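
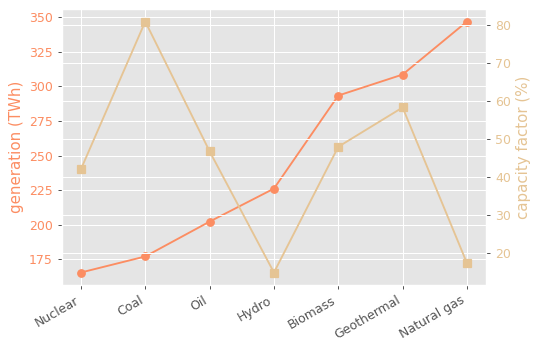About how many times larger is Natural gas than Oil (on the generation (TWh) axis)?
≈ 1.7×

Natural gas ≈ 340, Oil ≈ 200; 340/200 ≈ 1.7.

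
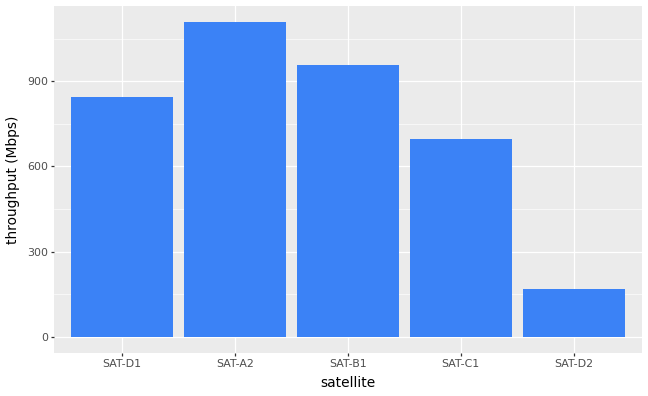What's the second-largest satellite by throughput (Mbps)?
Top 3: SAT-A2 ≈ 1100, SAT-B1 ≈ 1000, SAT-D1 ≈ 800.

SAT-B1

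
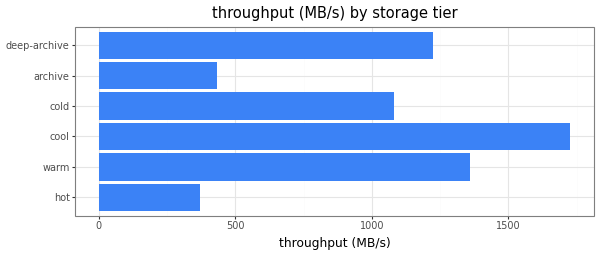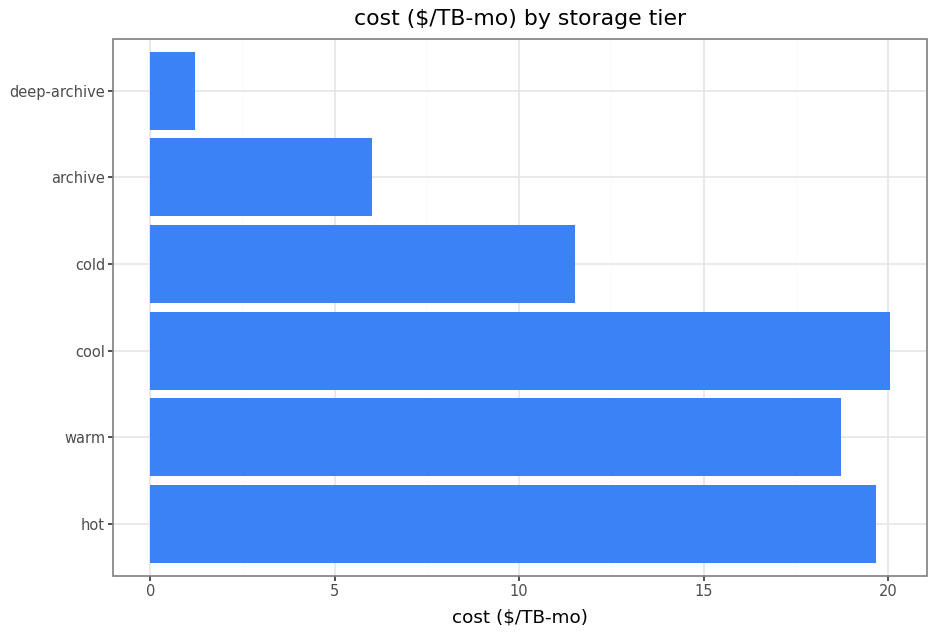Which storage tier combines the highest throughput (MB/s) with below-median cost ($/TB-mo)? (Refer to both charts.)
Chart 2 median cost ($/TB-mo) ≈ 16; below-median storage tiers: cold, archive, deep-archive. Among those, deep-archive has the highest throughput (MB/s) (≈ 1200).

deep-archive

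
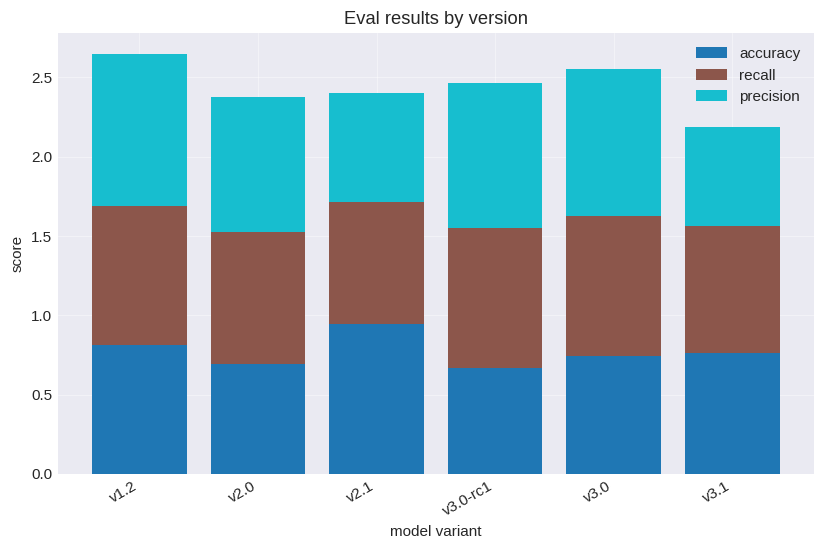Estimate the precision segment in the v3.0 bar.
≈ 1.0

precision top ≈ 2.5, bottom ≈ 1.5; segment ≈ 1.0.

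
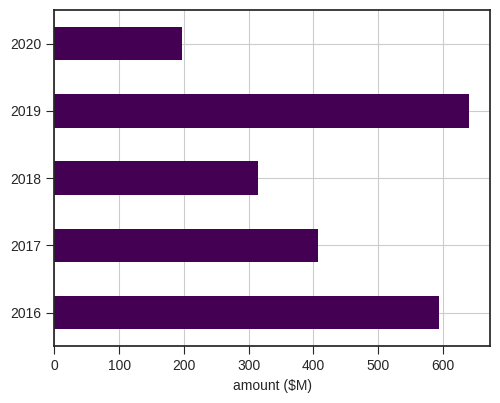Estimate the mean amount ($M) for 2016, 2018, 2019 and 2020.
(600 + 300 + 600 + 200) / 4 ≈ 425.

≈ 425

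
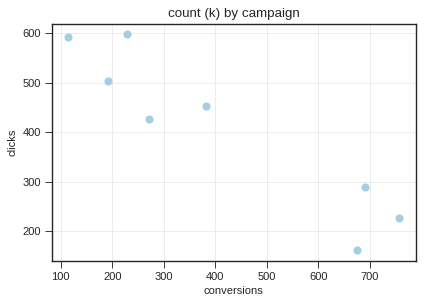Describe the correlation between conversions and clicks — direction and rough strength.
Points are negatively correlated; strong (|r| ≈ 0.9).

negative, strong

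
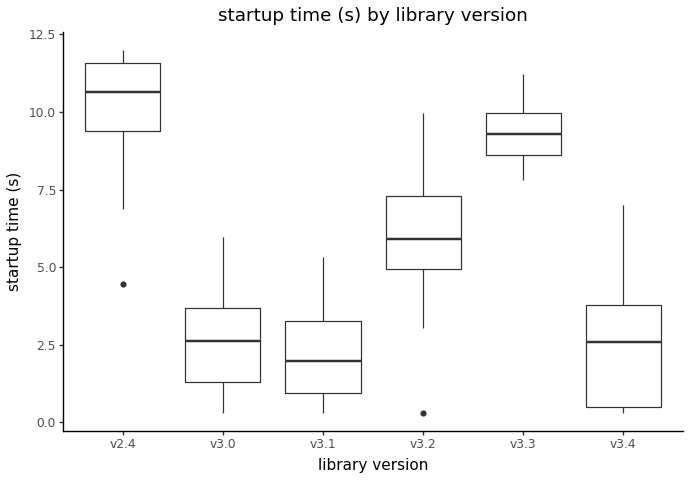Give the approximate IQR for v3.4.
Q3 ≈ 4, Q1 ≈ 1; IQR ≈ 3.

≈ 3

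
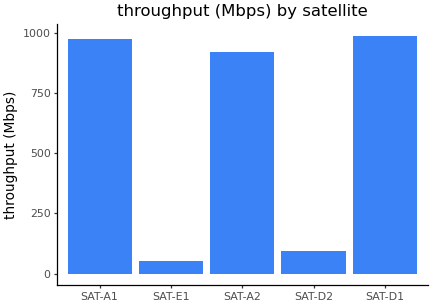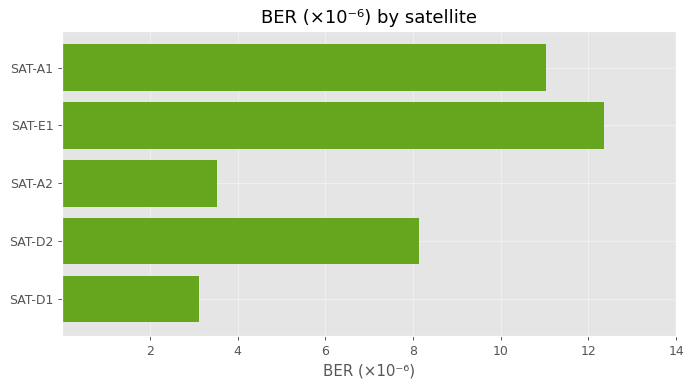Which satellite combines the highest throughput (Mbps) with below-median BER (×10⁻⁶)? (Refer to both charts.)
Chart 2 median BER (×10⁻⁶) ≈ 8; below-median satellites: SAT-A2, SAT-D1. Among those, SAT-D1 has the highest throughput (Mbps) (≈ 1000).

SAT-D1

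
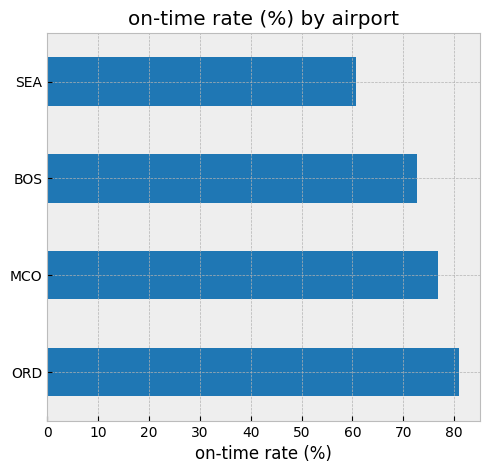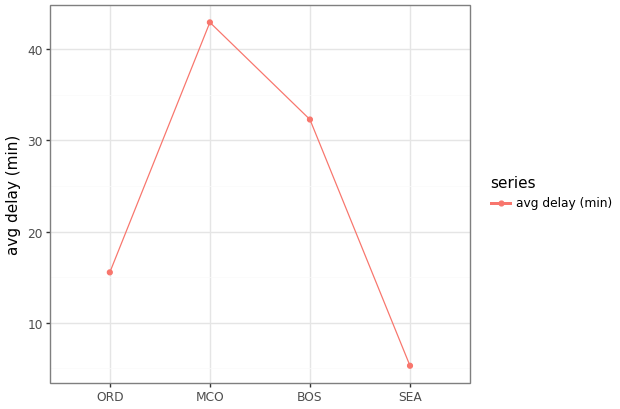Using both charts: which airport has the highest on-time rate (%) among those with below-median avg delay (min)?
ORD

Chart 2 median avg delay (min) ≈ 25; below-median airports: ORD, SEA. Among those, ORD has the highest on-time rate (%) (≈ 80).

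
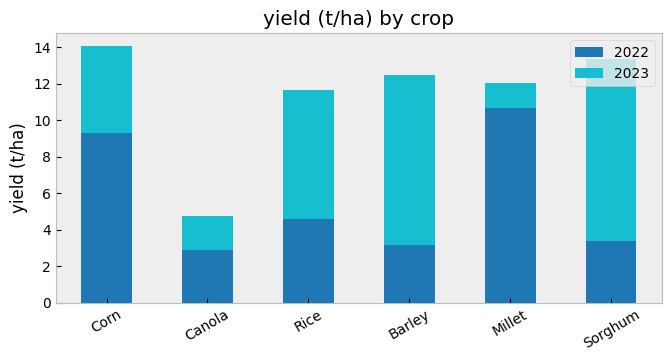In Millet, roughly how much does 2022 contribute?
≈ 10

2022 top ≈ 10, bottom ≈ 0; segment ≈ 10.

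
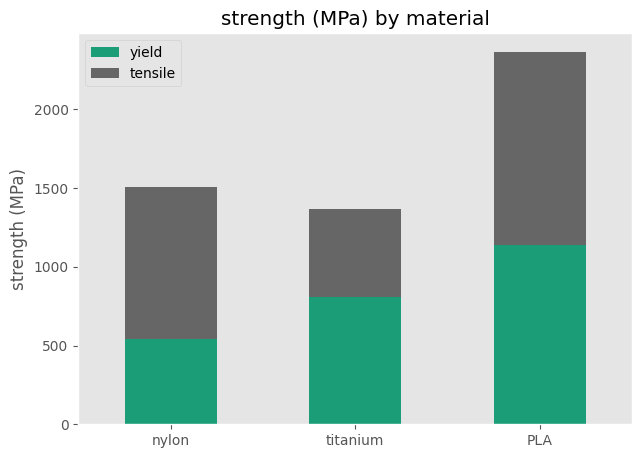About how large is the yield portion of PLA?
yield top ≈ 1200, bottom ≈ 0; segment ≈ 1200.

≈ 1200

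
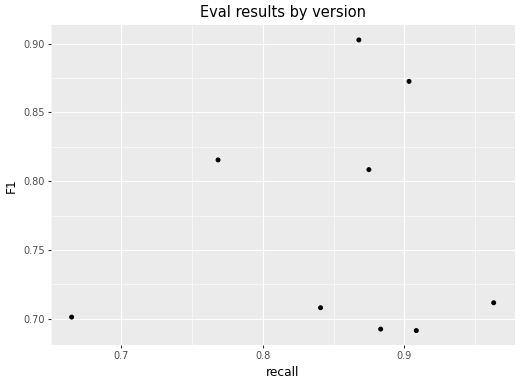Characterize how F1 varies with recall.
Points are roughly uncorrelated; weak (|r| ≈ 0.1).

no clear correlation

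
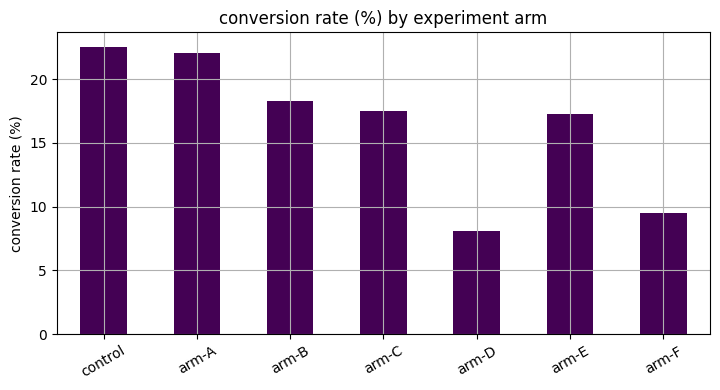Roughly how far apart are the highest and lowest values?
Max control ≈ 22, min arm-D ≈ 8; range ≈ 14.

≈ 14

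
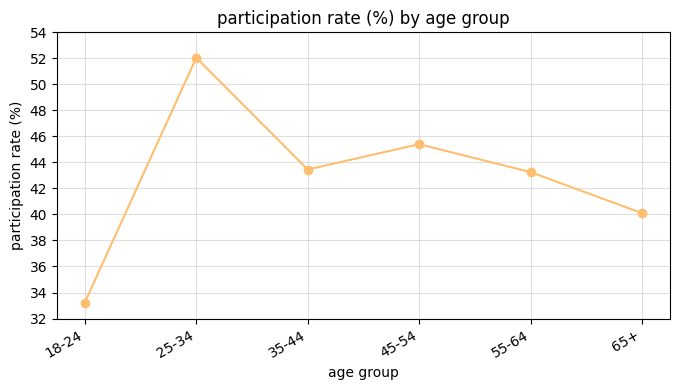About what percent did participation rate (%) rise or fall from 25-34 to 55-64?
≈ -15.4%

25-34 ≈ 52, 55-64 ≈ 44; (44 − 52) / 52 ≈ -15.4%.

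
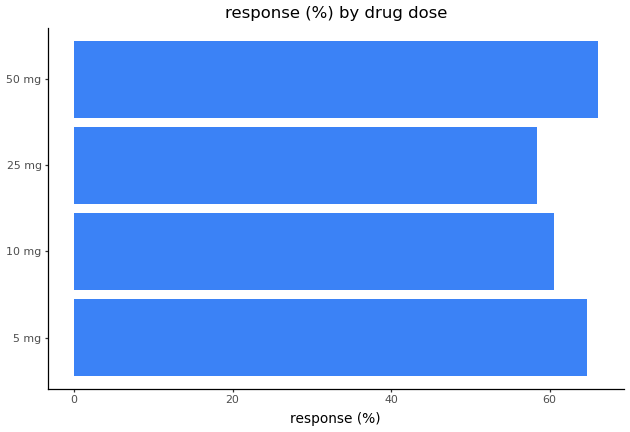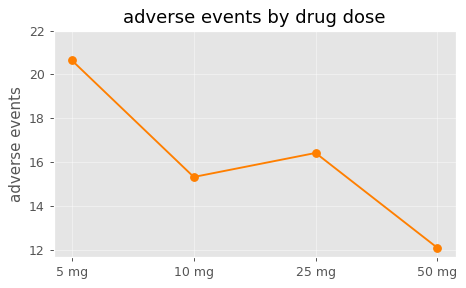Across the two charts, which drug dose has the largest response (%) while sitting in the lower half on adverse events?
50 mg

Chart 2 median adverse events ≈ 16; below-median drug doses: 10 mg, 50 mg. Among those, 50 mg has the highest response (%) (≈ 70).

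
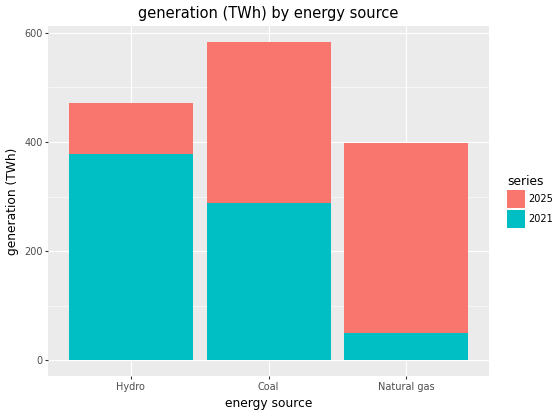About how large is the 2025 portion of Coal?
≈ 300

2025 top ≈ 600, bottom ≈ 300; segment ≈ 300.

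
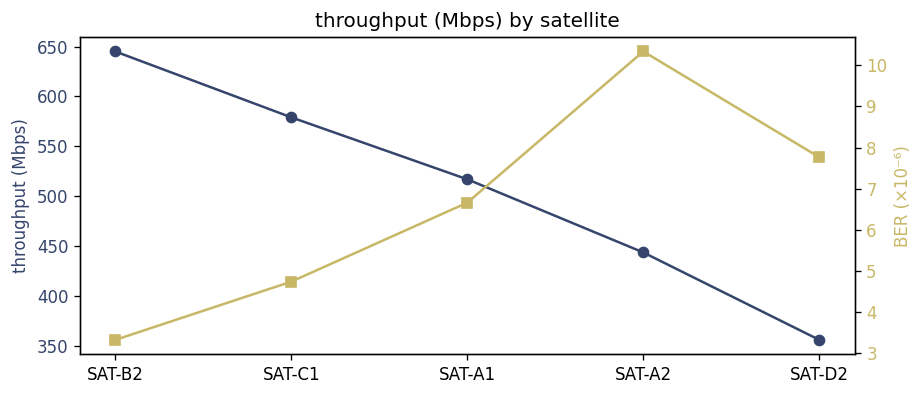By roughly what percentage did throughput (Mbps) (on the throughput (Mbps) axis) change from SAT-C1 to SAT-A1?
SAT-C1 ≈ 575, SAT-A1 ≈ 525; (525 − 575) / 575 ≈ -8.7%.

≈ -8.7%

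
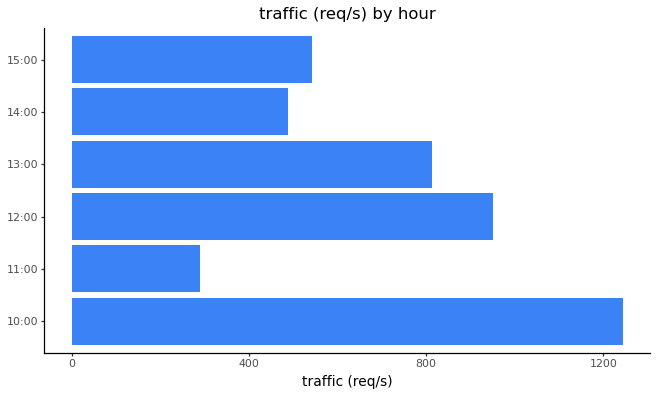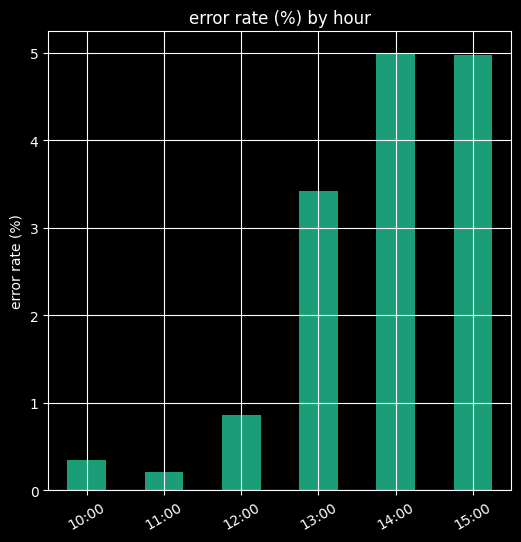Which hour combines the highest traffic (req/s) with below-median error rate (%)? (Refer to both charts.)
Chart 2 median error rate (%) ≈ 2; below-median hours: 10:00, 11:00, 12:00. Among those, 10:00 has the highest traffic (req/s) (≈ 1200).

10:00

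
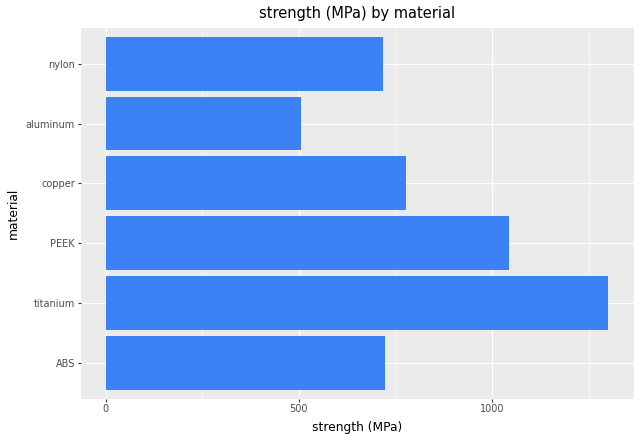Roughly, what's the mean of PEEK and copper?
(1000 + 800) / 2 ≈ 900.

≈ 900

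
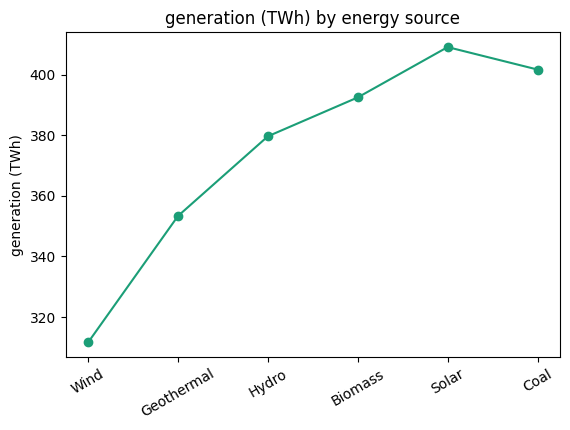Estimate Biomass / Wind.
≈ 1.26×

Biomass ≈ 390, Wind ≈ 310; 390/310 ≈ 1.26.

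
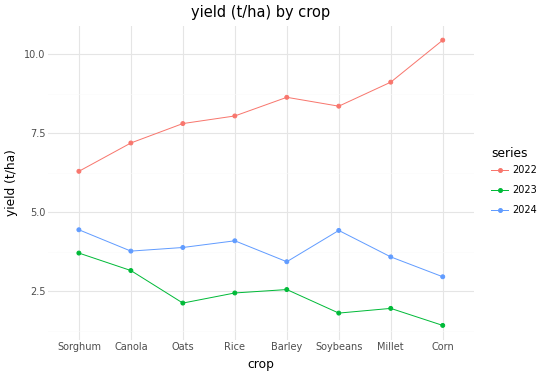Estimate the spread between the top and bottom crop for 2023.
≈ 3

Max Sorghum ≈ 4, min Corn ≈ 1; range ≈ 3.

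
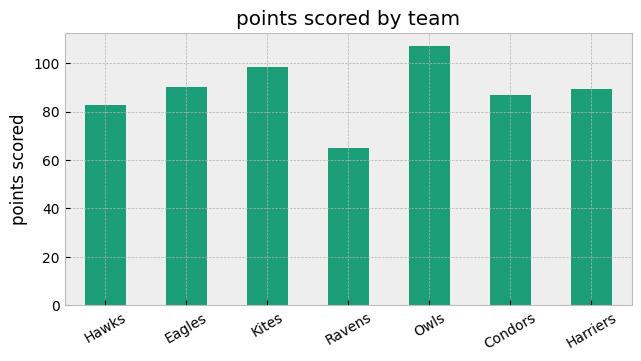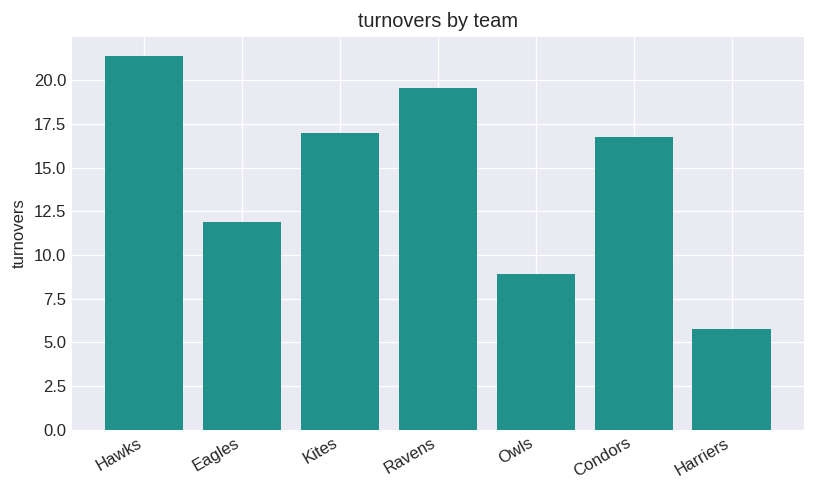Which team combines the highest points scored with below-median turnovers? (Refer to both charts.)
Owls

Chart 2 median turnovers ≈ 16; below-median teams: Eagles, Owls, Harriers. Among those, Owls has the highest points scored (≈ 110).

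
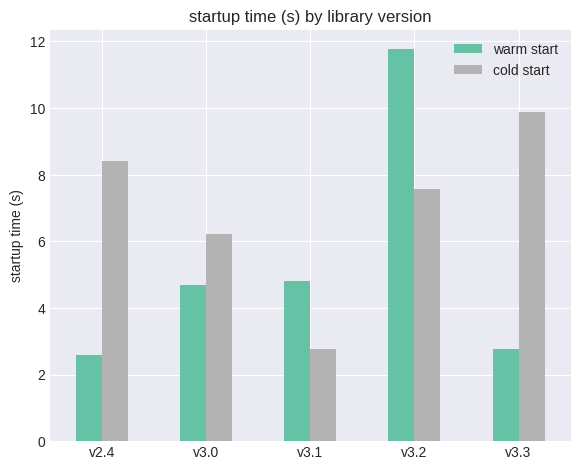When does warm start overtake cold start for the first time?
v3.0: warm start ≈ 5 vs cold start ≈ 6 (not yet); v3.1: warm start ≈ 5 vs cold start ≈ 3 (first crossover).

v3.1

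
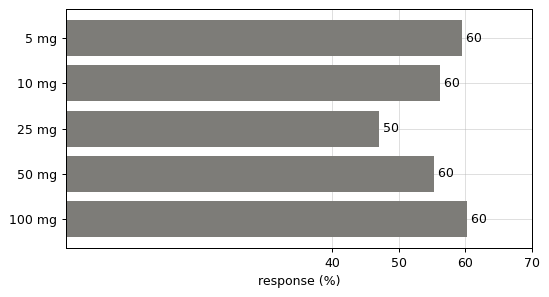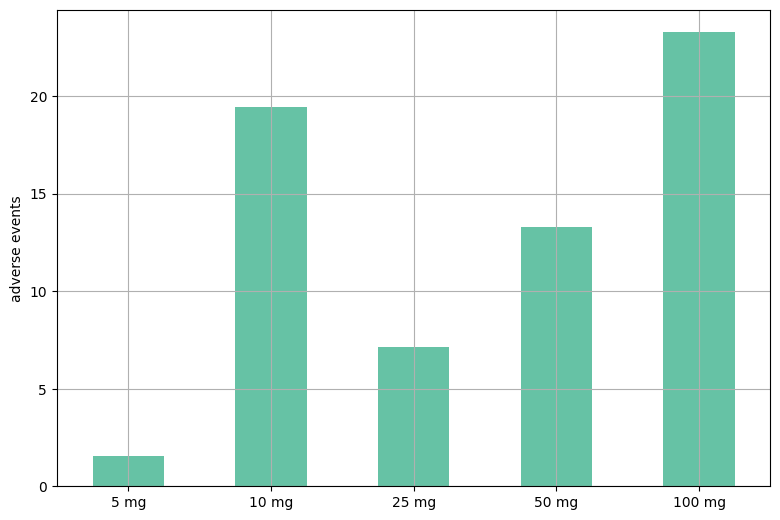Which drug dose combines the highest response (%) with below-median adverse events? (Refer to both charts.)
5 mg

Chart 2 median adverse events ≈ 15; below-median drug doses: 5 mg, 25 mg. Among those, 5 mg has the highest response (%) (≈ 60).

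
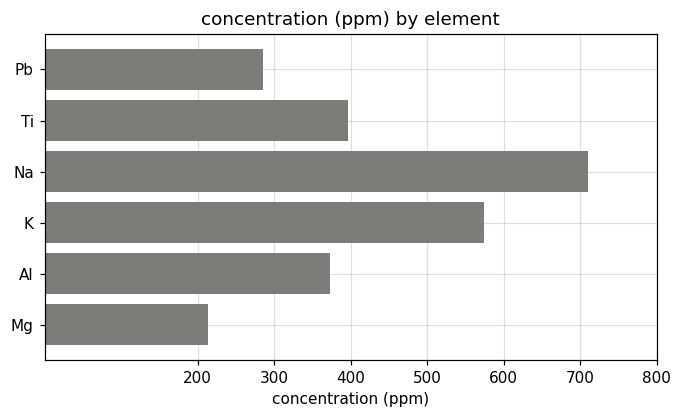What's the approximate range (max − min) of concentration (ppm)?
≈ 500

Max Na ≈ 700, min Mg ≈ 200; range ≈ 500.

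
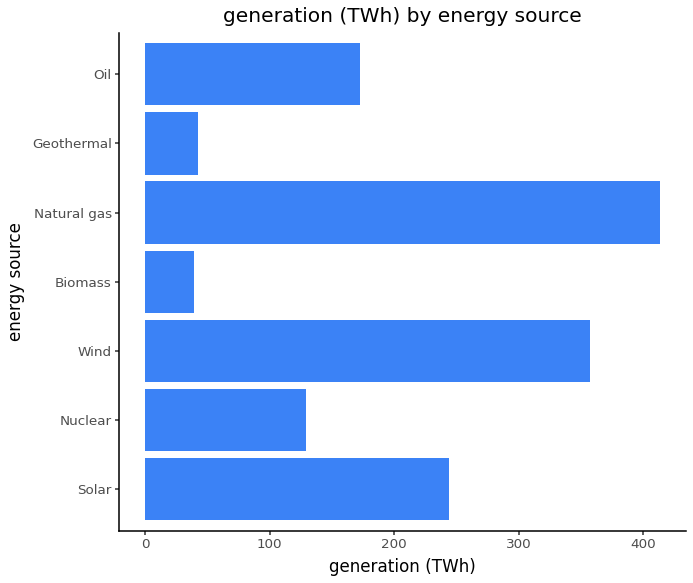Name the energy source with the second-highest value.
Top 3: Natural gas ≈ 400, Wind ≈ 350, Solar ≈ 250.

Wind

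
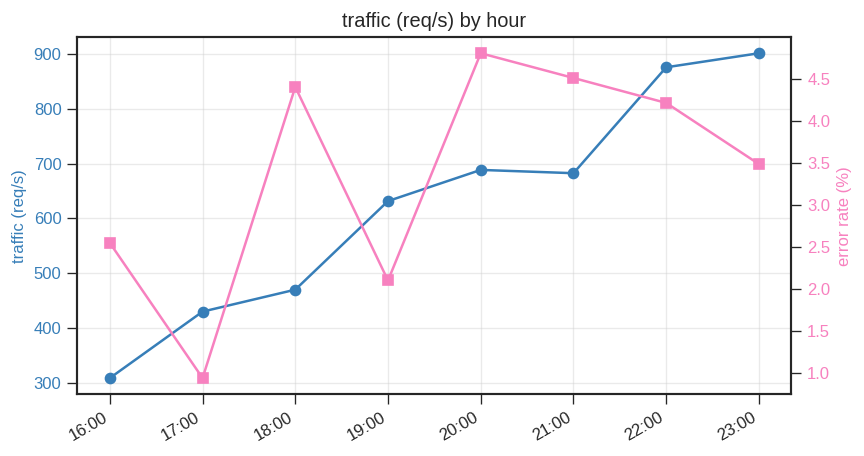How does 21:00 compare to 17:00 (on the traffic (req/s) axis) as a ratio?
21:00 ≈ 700, 17:00 ≈ 450; 700/450 ≈ 1.56.

≈ 1.56×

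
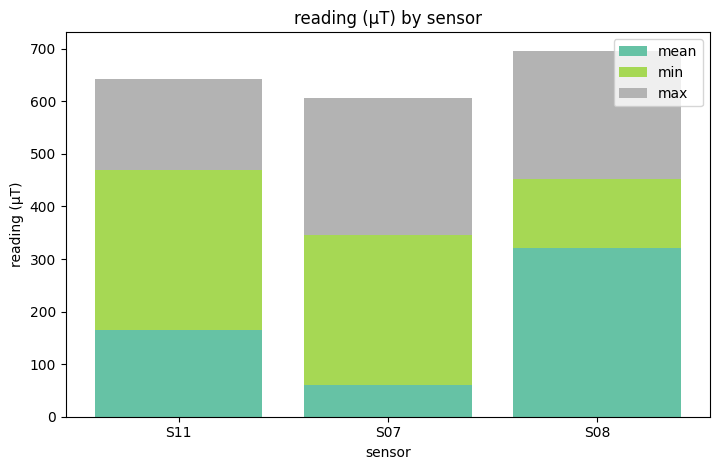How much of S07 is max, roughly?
≈ 300

max top ≈ 600, bottom ≈ 300; segment ≈ 300.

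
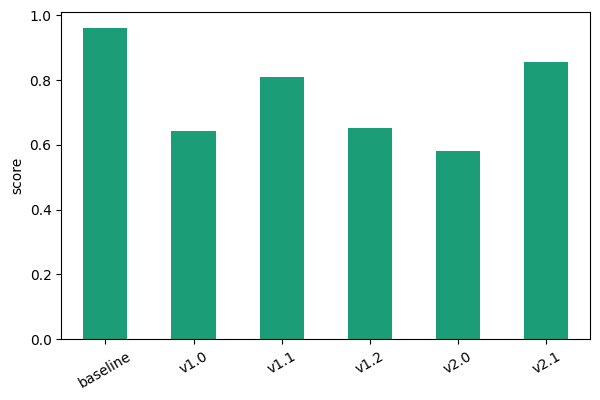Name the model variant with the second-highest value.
Top 3: baseline ≈ 1.0, v2.1 ≈ 0.9, v1.1 ≈ 0.8.

v2.1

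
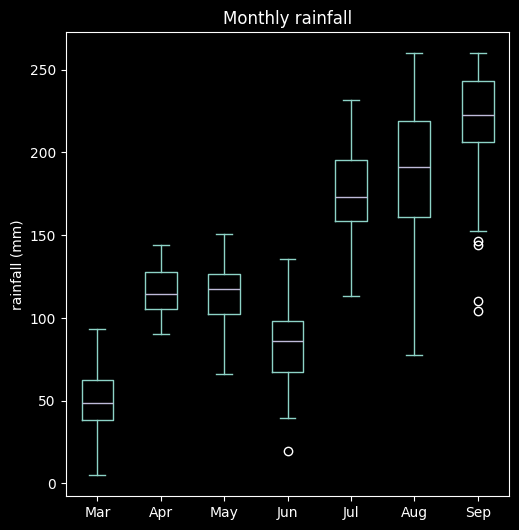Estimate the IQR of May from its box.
≈ 20

Q3 ≈ 120, Q1 ≈ 100; IQR ≈ 20.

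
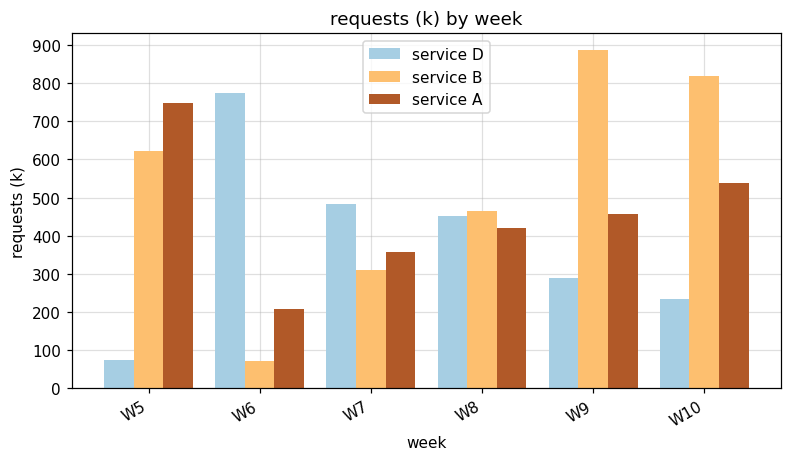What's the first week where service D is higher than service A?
W5: service D ≈ 100 vs service A ≈ 700 (not yet); W6: service D ≈ 800 vs service A ≈ 200 (first crossover).

W6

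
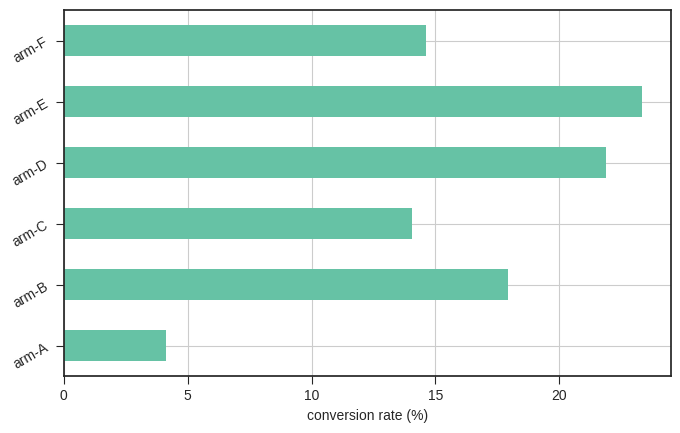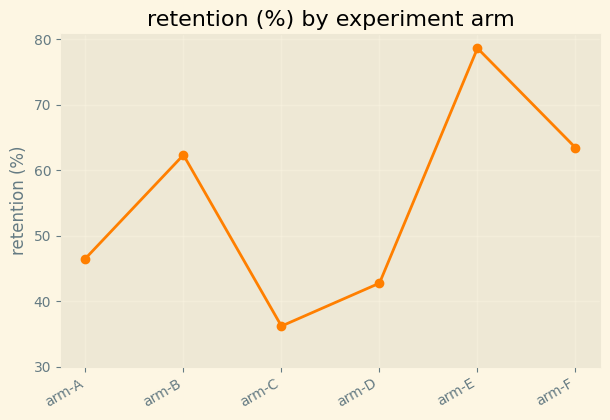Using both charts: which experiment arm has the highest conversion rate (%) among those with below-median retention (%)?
arm-D

Chart 2 median retention (%) ≈ 50; below-median experiment arms: arm-A, arm-C, arm-D. Among those, arm-D has the highest conversion rate (%) (≈ 20).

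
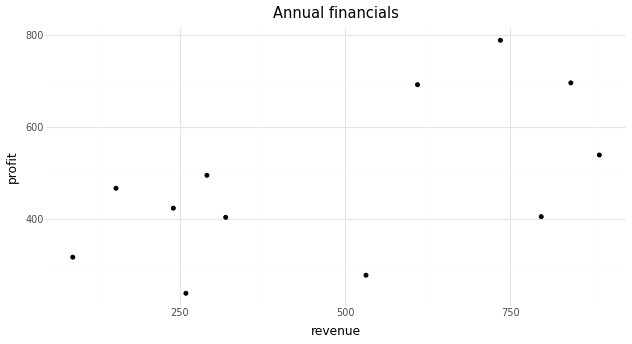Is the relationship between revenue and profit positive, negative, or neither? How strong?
positive, moderate

Points are positively correlated; moderate (|r| ≈ 0.6).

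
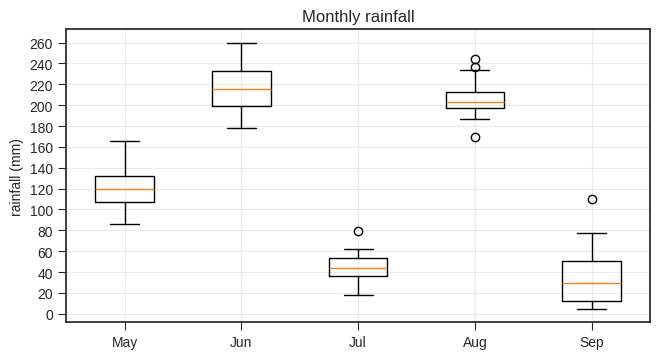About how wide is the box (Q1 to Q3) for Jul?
Q3 ≈ 60, Q1 ≈ 40; IQR ≈ 20.

≈ 20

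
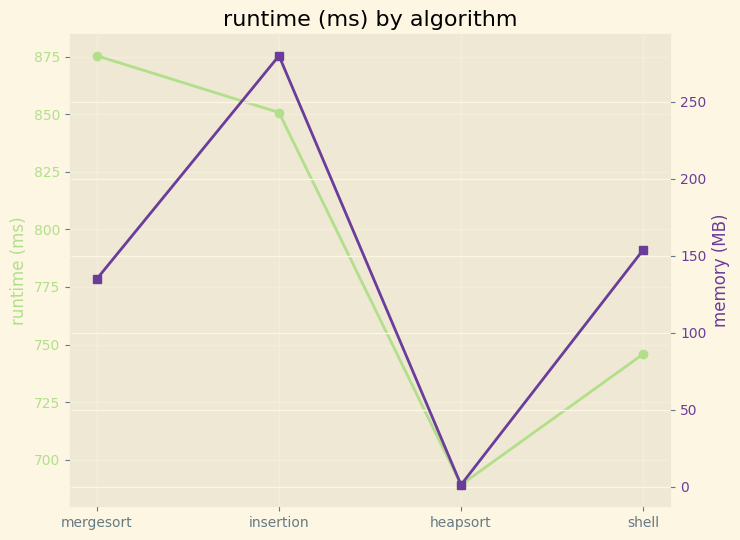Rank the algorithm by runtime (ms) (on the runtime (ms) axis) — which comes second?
insertion

Top 3 (on the runtime (ms) axis): mergesort ≈ 880, insertion ≈ 860, shell ≈ 740.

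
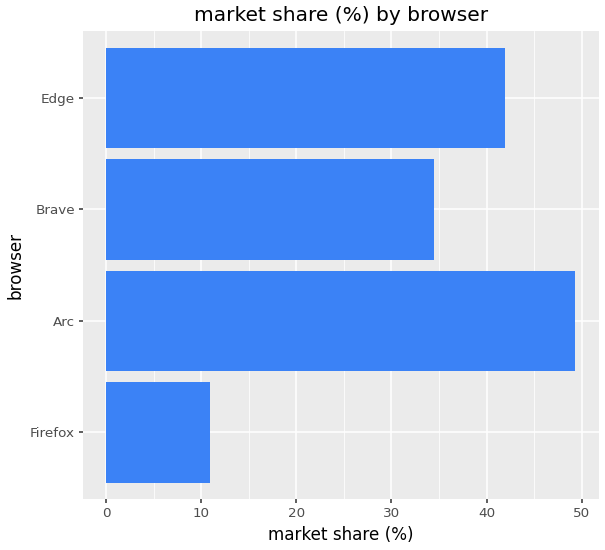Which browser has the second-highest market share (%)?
Top 3: Arc ≈ 50, Edge ≈ 40, Brave ≈ 35.

Edge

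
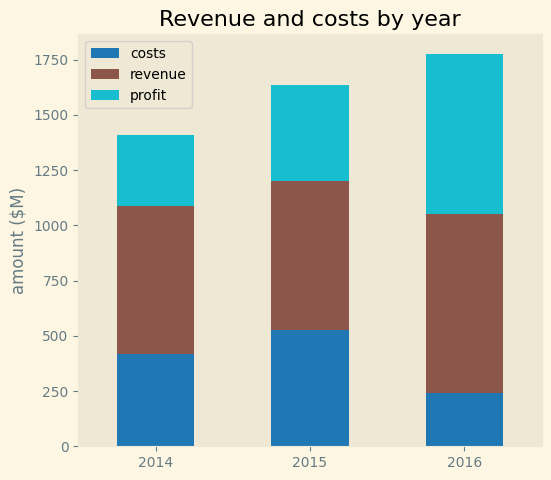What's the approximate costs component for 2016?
costs top ≈ 200, bottom ≈ 0; segment ≈ 200.

≈ 200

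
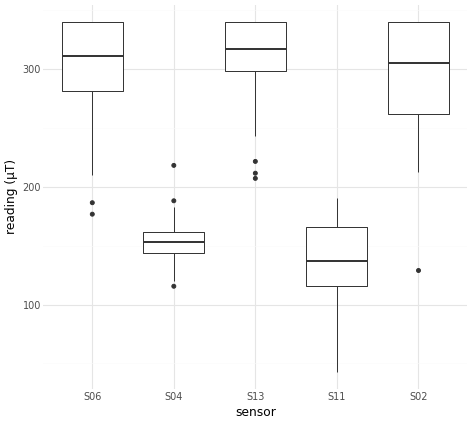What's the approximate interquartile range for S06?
≈ 60

Q3 ≈ 340, Q1 ≈ 280; IQR ≈ 60.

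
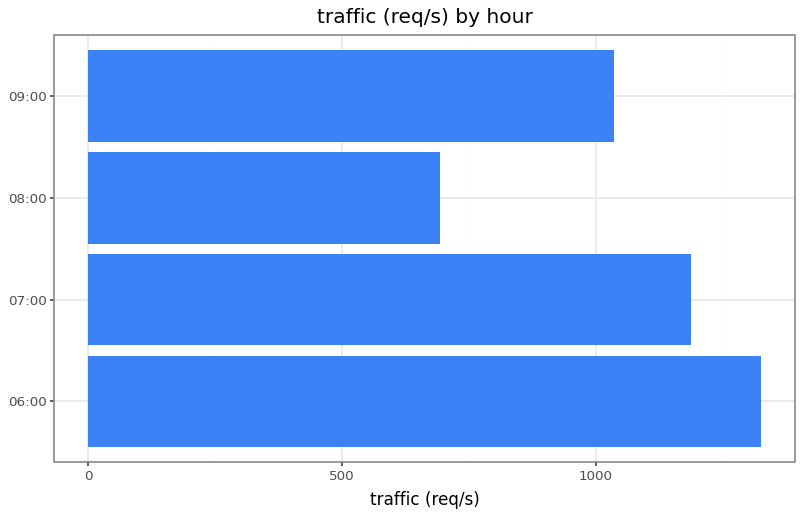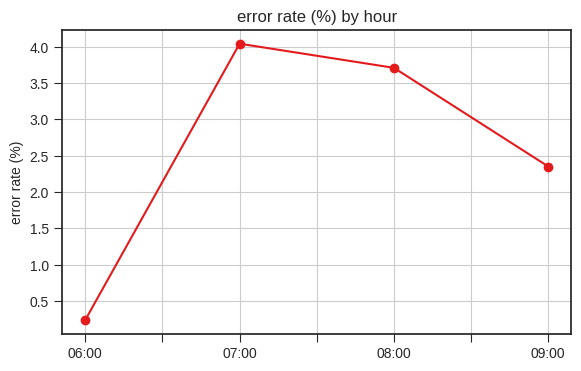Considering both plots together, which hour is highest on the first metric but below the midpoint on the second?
Chart 2 median error rate (%) ≈ 3; below-median hours: 06:00, 09:00. Among those, 06:00 has the highest traffic (req/s) (≈ 1400).

06:00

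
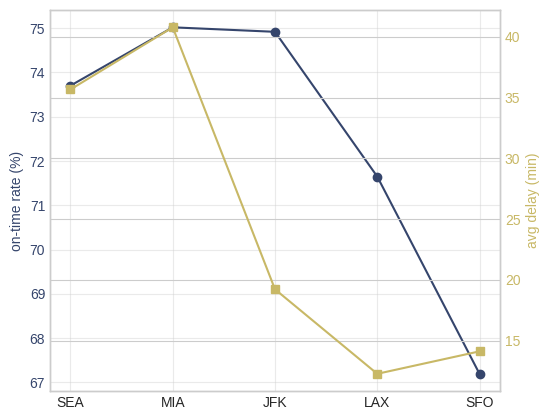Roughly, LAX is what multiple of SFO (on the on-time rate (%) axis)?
≈ 1.07×

LAX ≈ 72, SFO ≈ 67; 72/67 ≈ 1.07.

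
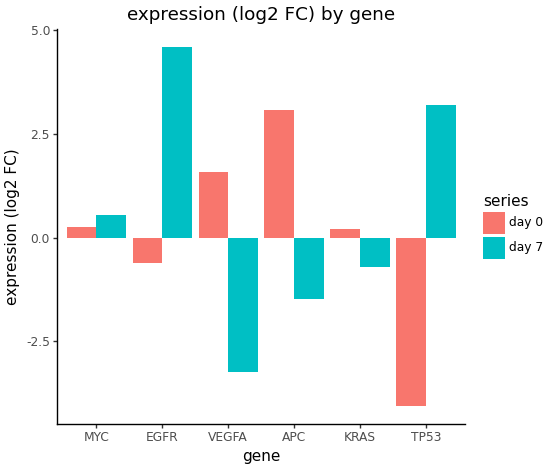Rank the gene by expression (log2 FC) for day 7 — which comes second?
Top 3 for day 7: EGFR ≈ 5, TP53 ≈ 3, MYC ≈ 1.

TP53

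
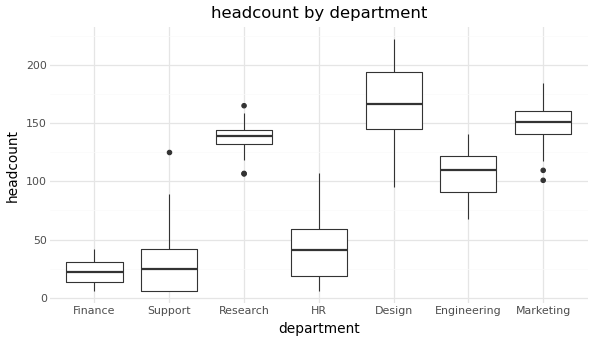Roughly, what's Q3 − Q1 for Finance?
≈ 20

Q3 ≈ 40, Q1 ≈ 20; IQR ≈ 20.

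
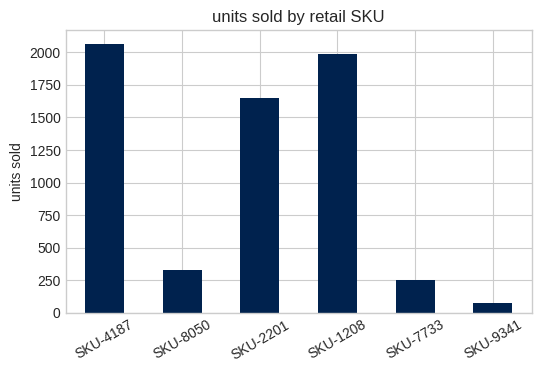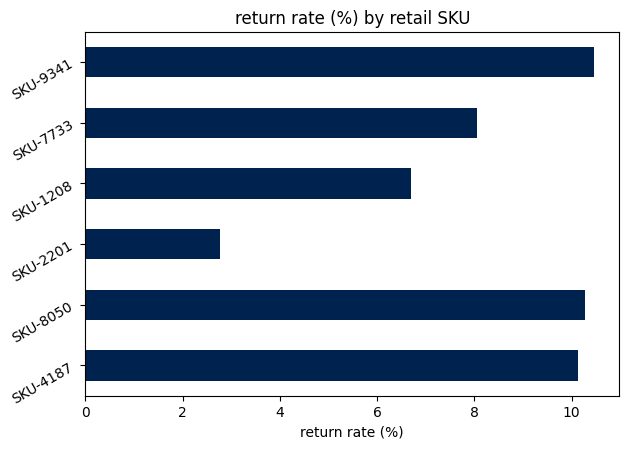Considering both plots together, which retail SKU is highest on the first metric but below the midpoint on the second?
SKU-1208

Chart 2 median return rate (%) ≈ 9; below-median retail SKUs: SKU-2201, SKU-1208, SKU-7733. Among those, SKU-1208 has the highest units sold (≈ 2000).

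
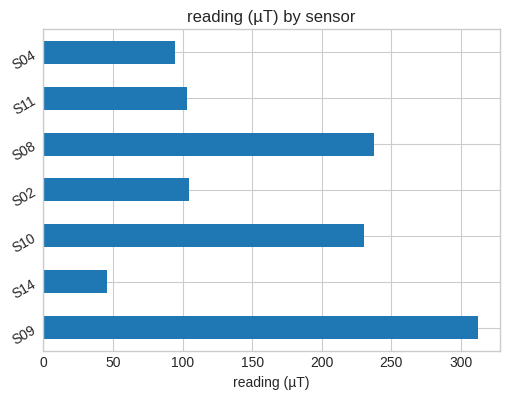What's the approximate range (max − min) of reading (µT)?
≈ 250

Max S09 ≈ 300, min S14 ≈ 50; range ≈ 250.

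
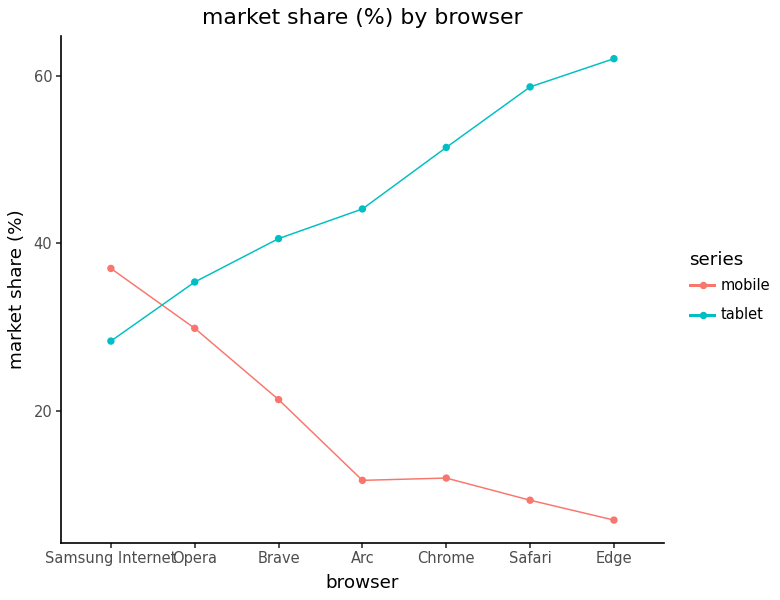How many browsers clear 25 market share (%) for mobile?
Above 25: Samsung Internet, Opera.

2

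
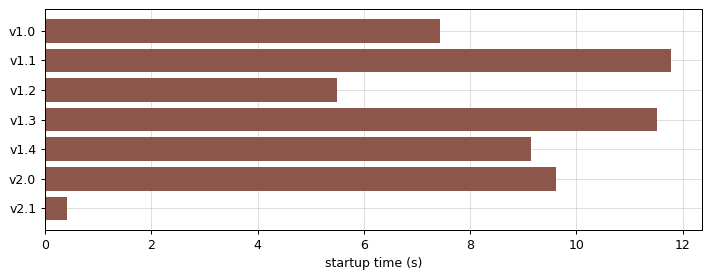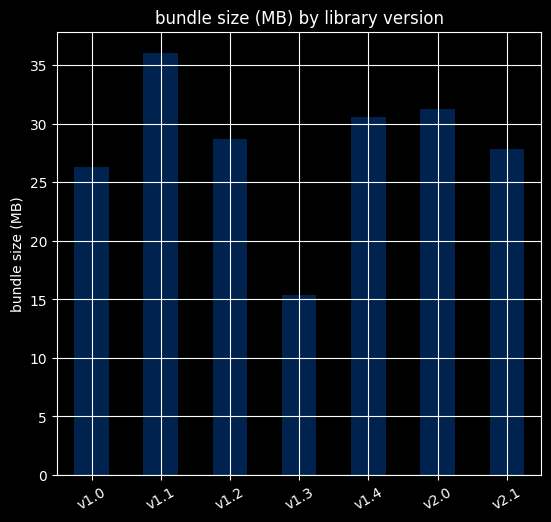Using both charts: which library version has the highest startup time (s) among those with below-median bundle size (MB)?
v1.3

Chart 2 median bundle size (MB) ≈ 30; below-median library versions: v1.0, v1.3, v2.1. Among those, v1.3 has the highest startup time (s) (≈ 12).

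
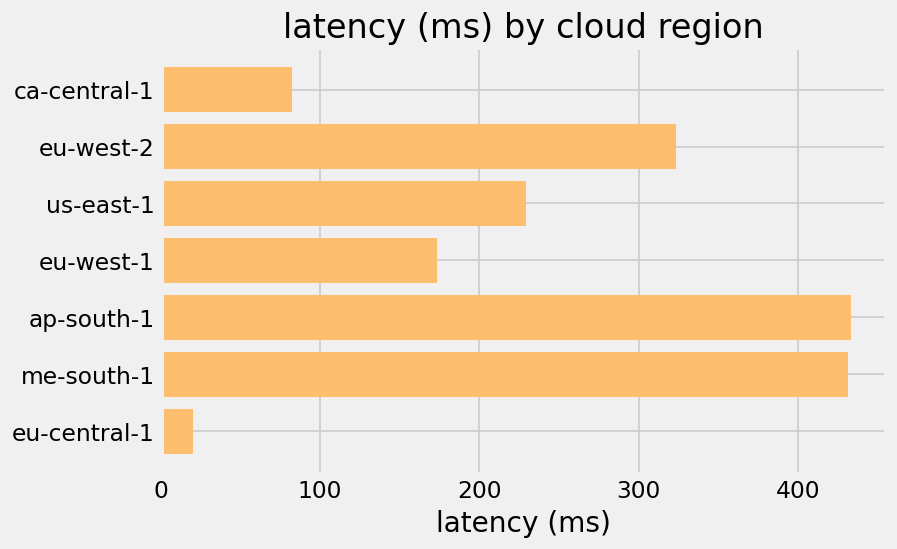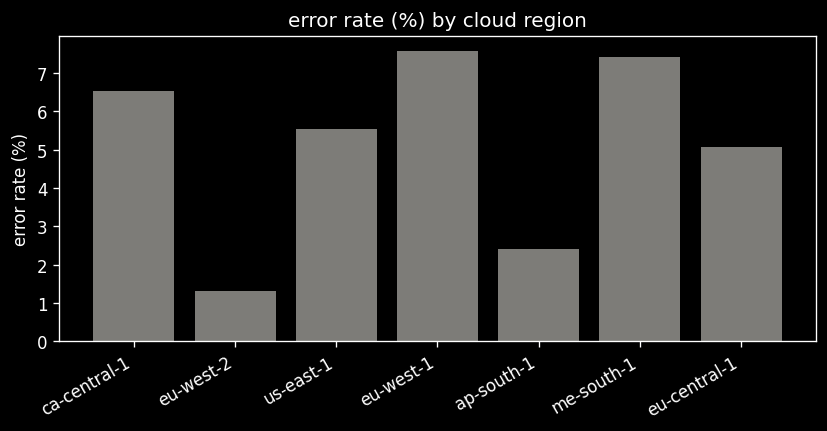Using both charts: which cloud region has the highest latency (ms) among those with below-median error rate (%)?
Chart 2 median error rate (%) ≈ 6; below-median cloud regions: eu-west-2, ap-south-1, eu-central-1. Among those, ap-south-1 has the highest latency (ms) (≈ 450).

ap-south-1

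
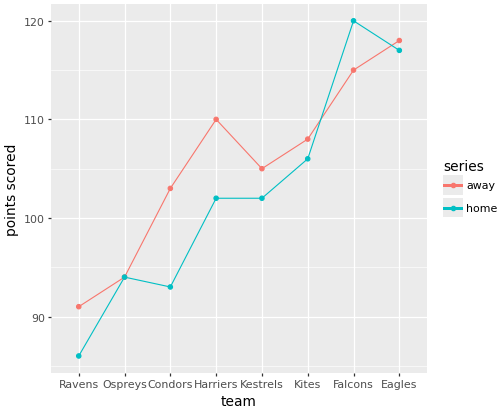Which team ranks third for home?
Kites

Top 4 for home: Falcons ≈ 120, Eagles ≈ 115, Kites ≈ 105, Kestrels ≈ 100.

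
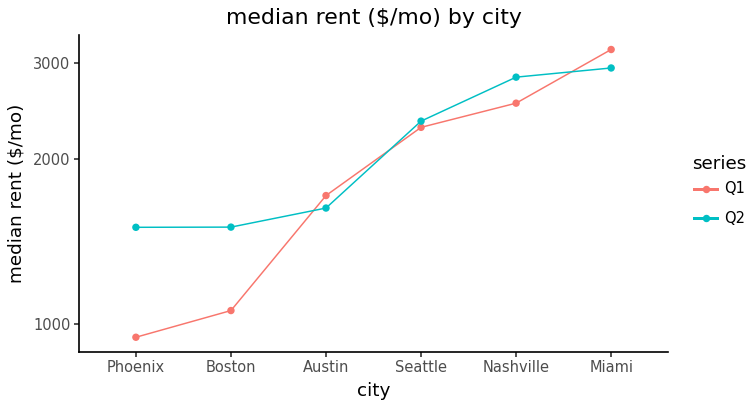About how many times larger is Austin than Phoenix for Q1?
≈ 1.8×

Austin ≈ 1800, Phoenix ≈ 1000; 1800/1000 ≈ 1.8.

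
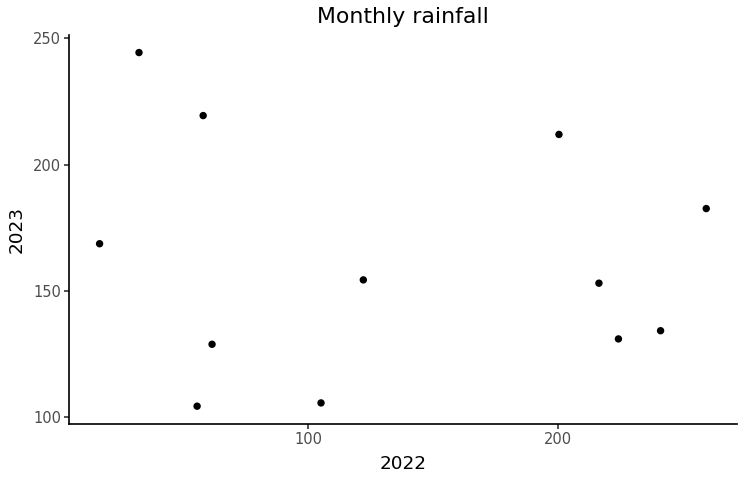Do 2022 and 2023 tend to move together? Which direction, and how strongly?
no clear correlation

Points are roughly uncorrelated; weak (|r| ≈ 0.1).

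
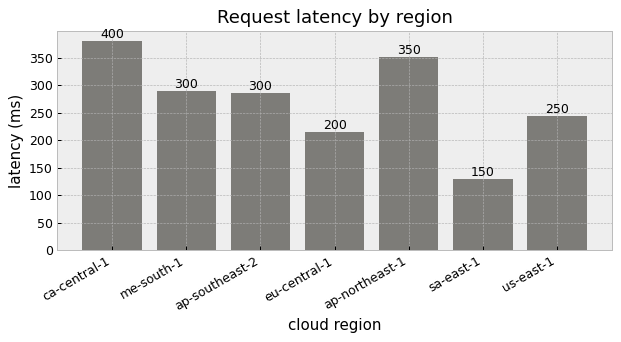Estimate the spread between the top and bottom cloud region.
≈ 250

Max ca-central-1 ≈ 400, min sa-east-1 ≈ 150; range ≈ 250.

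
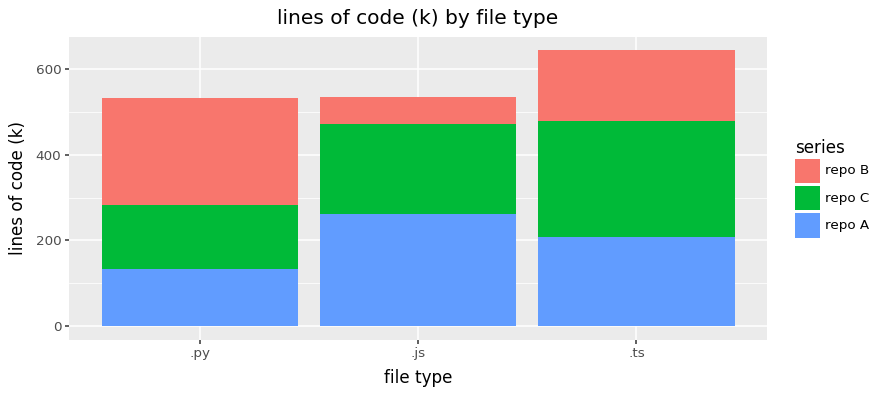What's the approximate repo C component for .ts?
≈ 300

repo C top ≈ 500, bottom ≈ 200; segment ≈ 300.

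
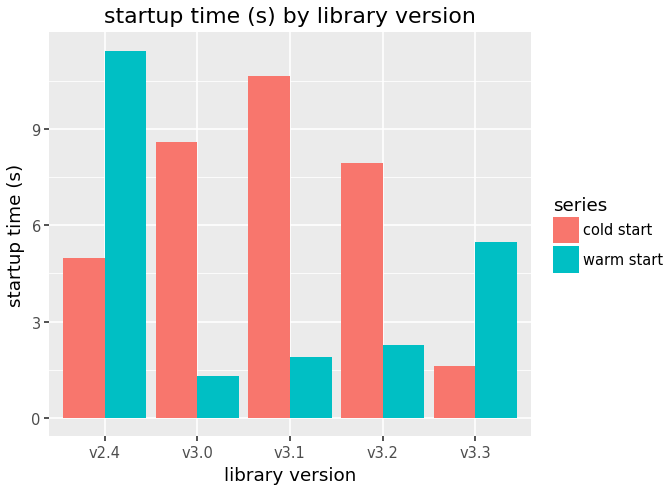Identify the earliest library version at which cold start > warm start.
v3.0

v2.4: cold start ≈ 5 vs warm start ≈ 11 (not yet); v3.0: cold start ≈ 9 vs warm start ≈ 1 (first crossover).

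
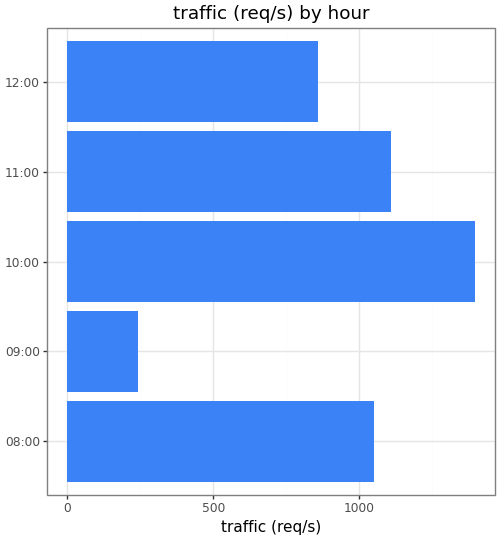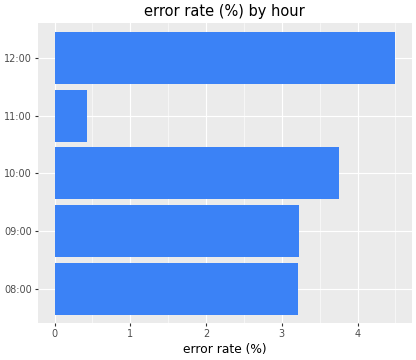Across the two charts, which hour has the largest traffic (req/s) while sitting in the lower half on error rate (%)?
Chart 2 median error rate (%) ≈ 3; below-median hours: 08:00, 11:00. Among those, 11:00 has the highest traffic (req/s) (≈ 1200).

11:00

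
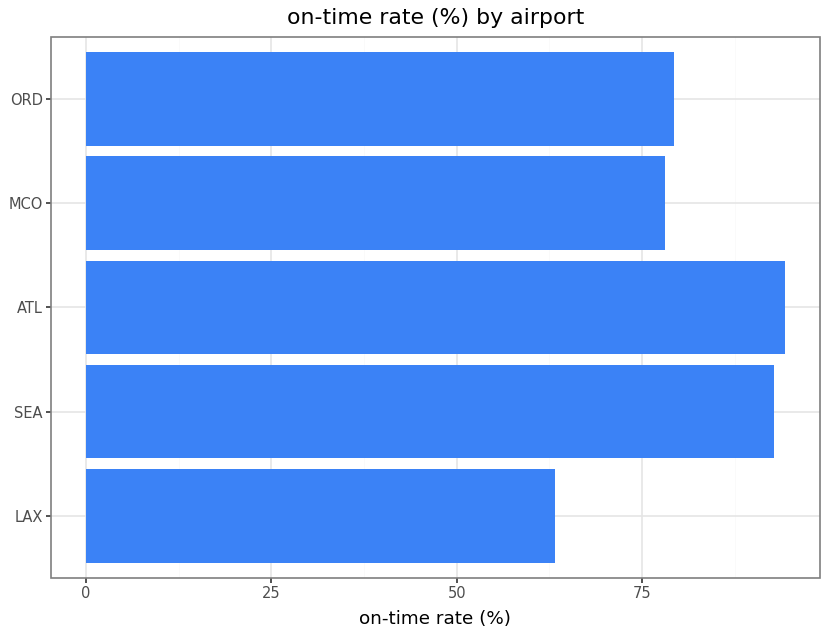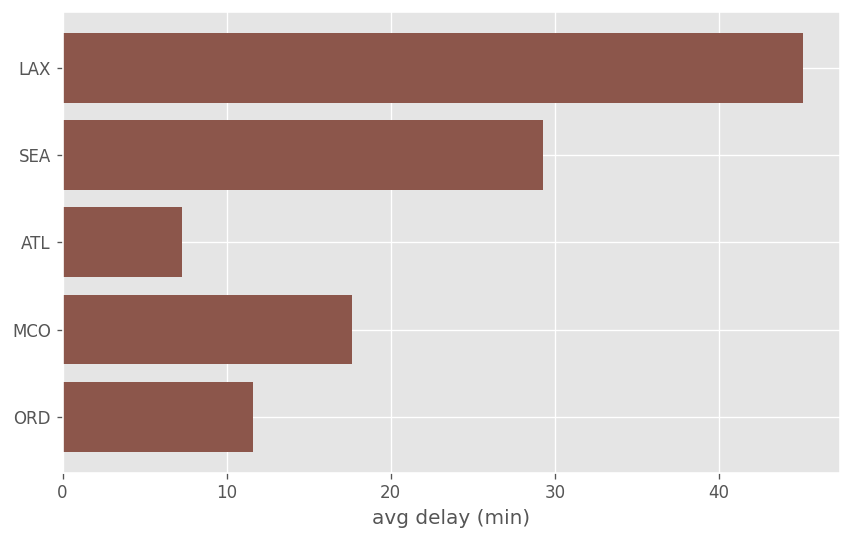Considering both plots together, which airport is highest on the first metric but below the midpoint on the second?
ATL

Chart 2 median avg delay (min) ≈ 20; below-median airports: ATL, ORD. Among those, ATL has the highest on-time rate (%) (≈ 90).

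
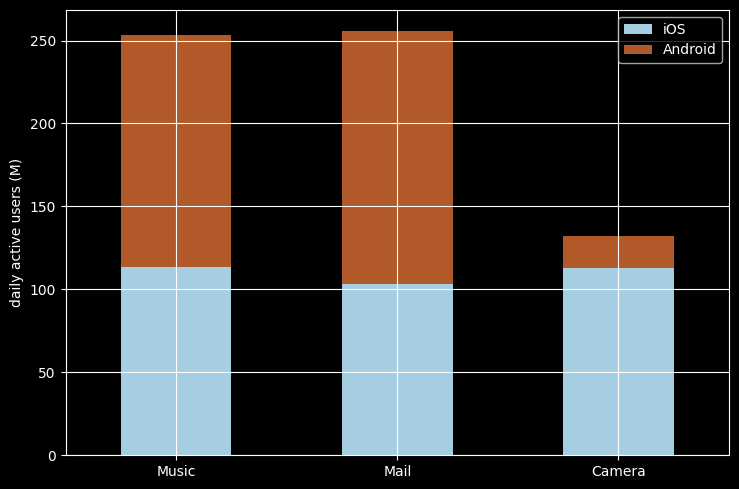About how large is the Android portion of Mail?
≈ 150

Android top ≈ 250, bottom ≈ 100; segment ≈ 150.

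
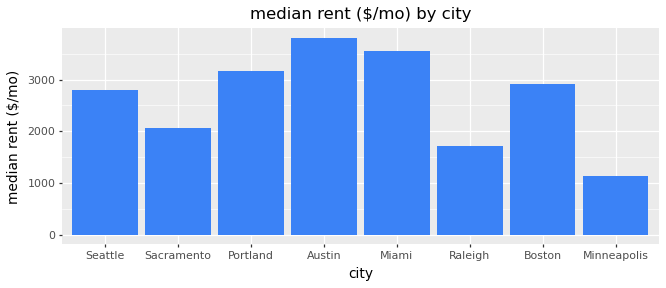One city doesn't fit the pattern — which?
Minneapolis

Minneapolis ≈ 1000; the rest sit between ≈ 1500 and ≈ 4000.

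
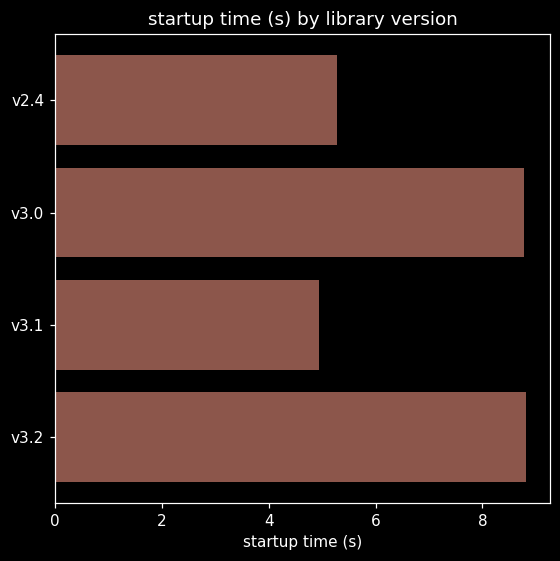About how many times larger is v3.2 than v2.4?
≈ 1.8×

v3.2 ≈ 9, v2.4 ≈ 5; 9/5 ≈ 1.8.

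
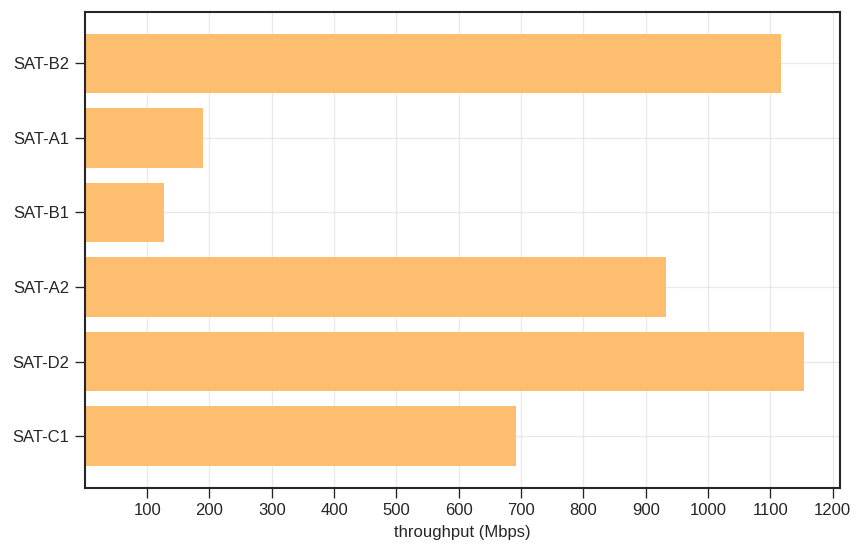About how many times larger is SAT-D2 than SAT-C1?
SAT-D2 ≈ 1200, SAT-C1 ≈ 700; 1200/700 ≈ 1.71.

≈ 1.71×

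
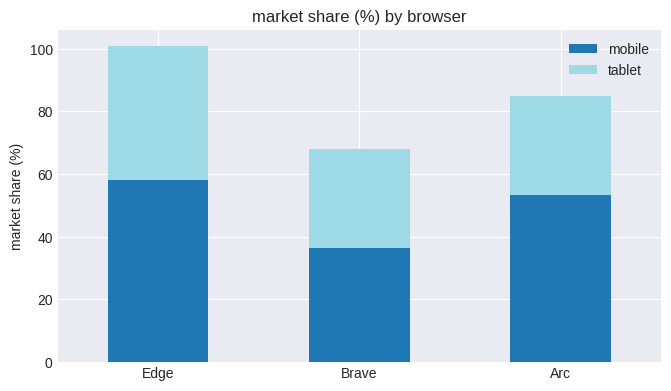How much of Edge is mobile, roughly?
mobile top ≈ 60, bottom ≈ 0; segment ≈ 60.

≈ 60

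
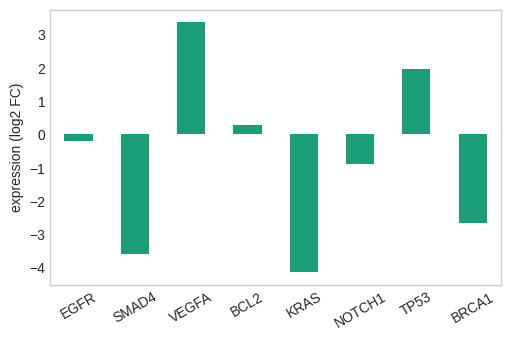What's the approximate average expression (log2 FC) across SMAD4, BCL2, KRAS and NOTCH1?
(-4 + 0 + -4 + -1) / 4 ≈ -2.

≈ -2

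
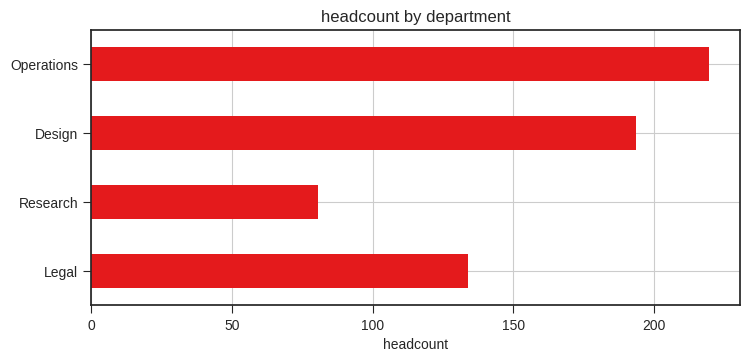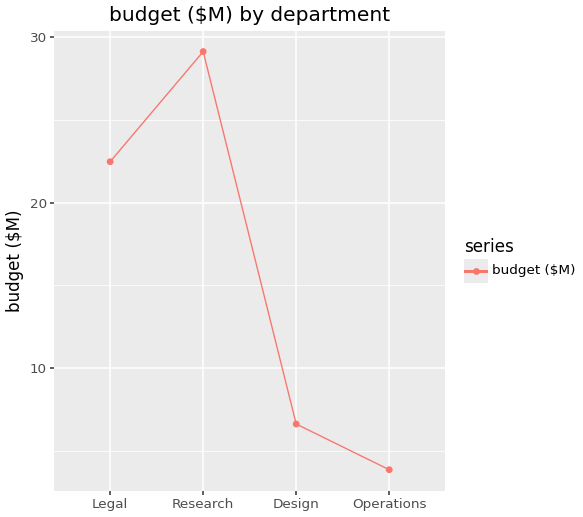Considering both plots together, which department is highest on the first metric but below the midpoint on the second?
Operations

Chart 2 median budget ($M) ≈ 15; below-median departments: Design, Operations. Among those, Operations has the highest headcount (≈ 225).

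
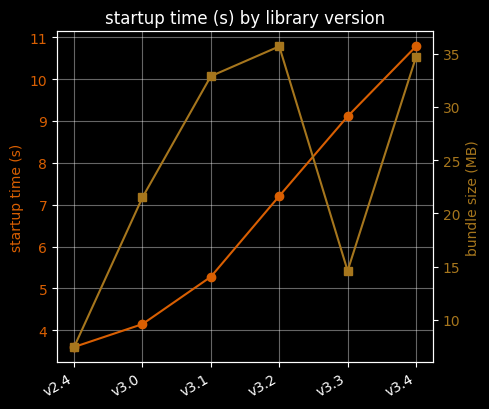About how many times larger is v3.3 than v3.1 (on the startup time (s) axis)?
v3.3 ≈ 9, v3.1 ≈ 5; 9/5 ≈ 1.8.

≈ 1.8×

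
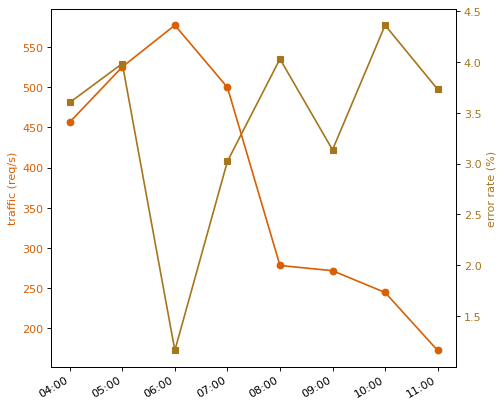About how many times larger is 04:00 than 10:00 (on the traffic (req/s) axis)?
≈ 1.8×

04:00 ≈ 450, 10:00 ≈ 250; 450/250 ≈ 1.8.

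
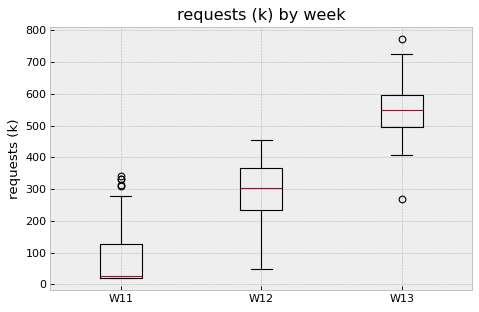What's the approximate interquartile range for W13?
Q3 ≈ 600, Q1 ≈ 500; IQR ≈ 100.

≈ 100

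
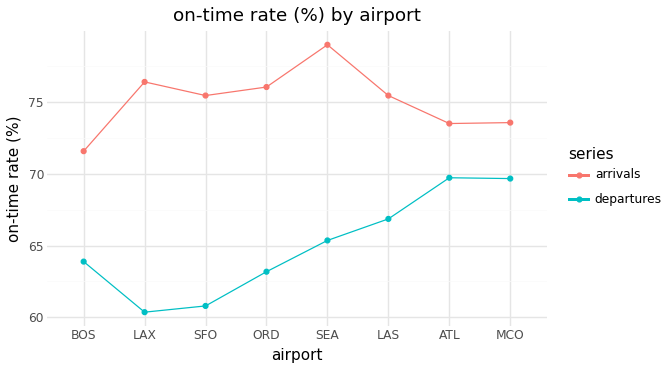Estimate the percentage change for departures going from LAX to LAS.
LAX ≈ 60, LAS ≈ 66; (66 − 60) / 60 ≈ +10%.

≈ +10%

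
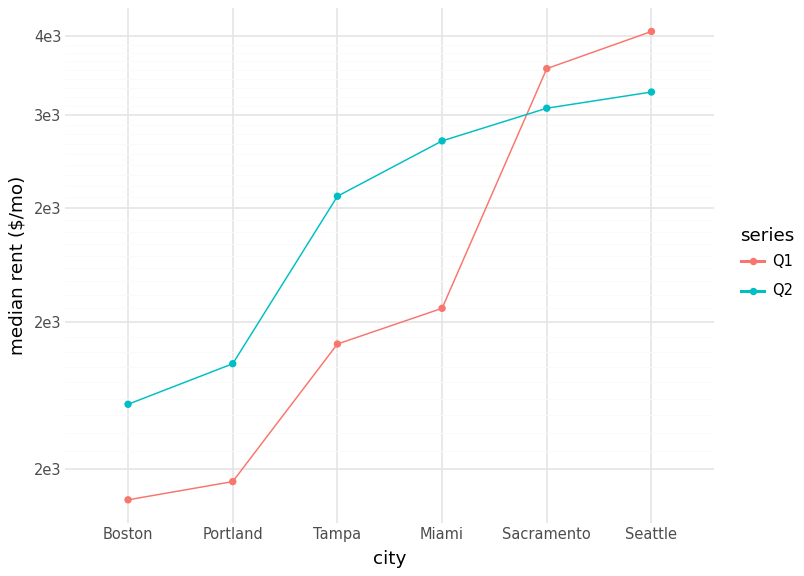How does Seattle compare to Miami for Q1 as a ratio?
Seattle ≈ 3600, Miami ≈ 2000; 3600/2000 ≈ 1.8.

≈ 1.8×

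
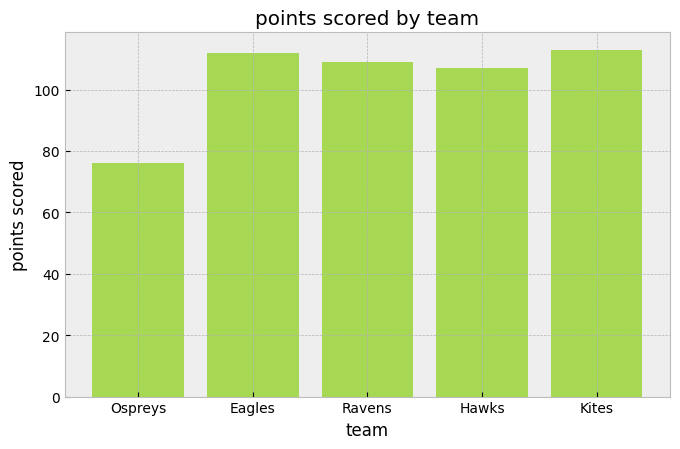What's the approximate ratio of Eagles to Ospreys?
Eagles ≈ 110, Ospreys ≈ 80; 110/80 ≈ 1.38.

≈ 1.38×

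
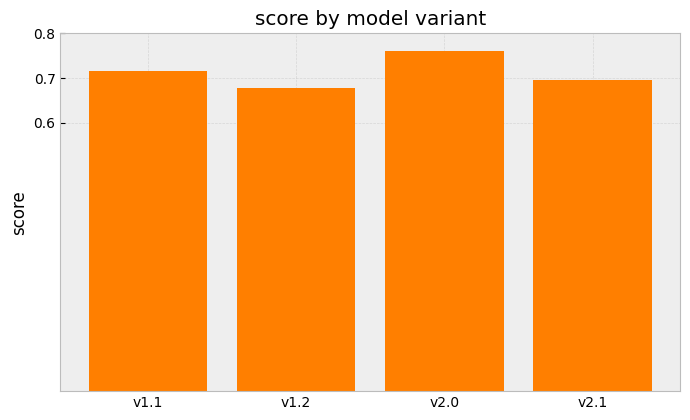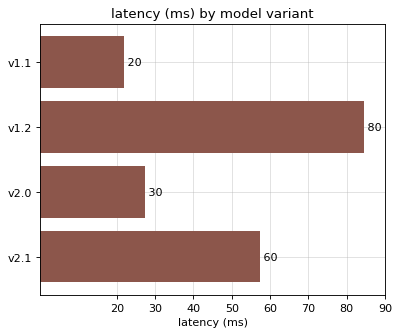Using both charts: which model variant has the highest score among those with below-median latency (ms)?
Chart 2 median latency (ms) ≈ 40; below-median model variants: v1.1, v2.0. Among those, v2.0 has the highest score (≈ 0.8).

v2.0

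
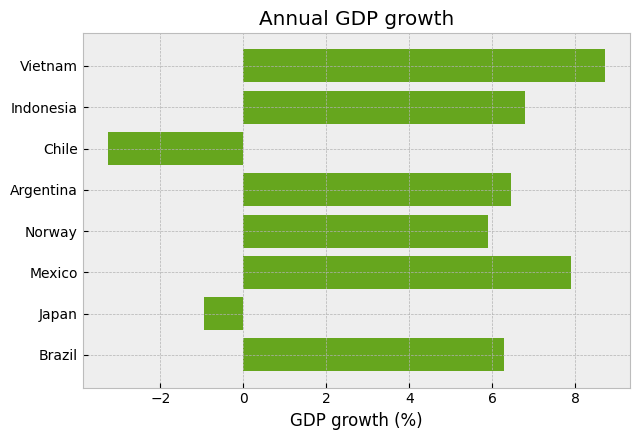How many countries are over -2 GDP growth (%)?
Above -2: Vietnam, Indonesia, Argentina, Norway, Mexico, Japan, Brazil.

7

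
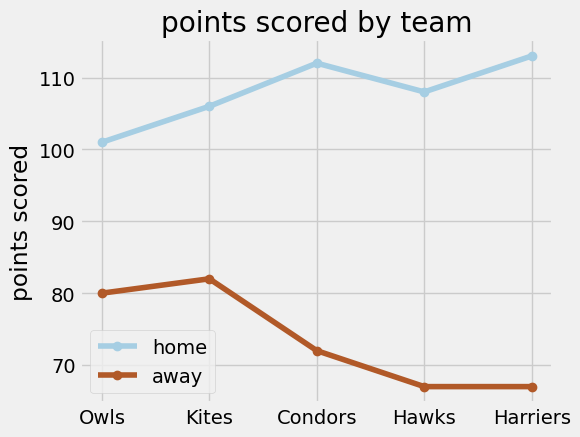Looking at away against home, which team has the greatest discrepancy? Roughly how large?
Harriers, ≈ 50

Harriers: away ≈ 65, home ≈ 115 → gap ≈ 50. Next-largest (Hawks) is only ≈ 45.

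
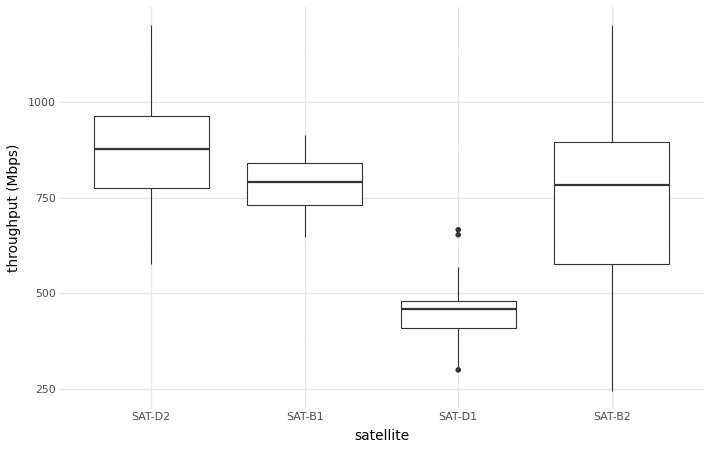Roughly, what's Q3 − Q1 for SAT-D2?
Q3 ≈ 950, Q1 ≈ 750; IQR ≈ 200.

≈ 200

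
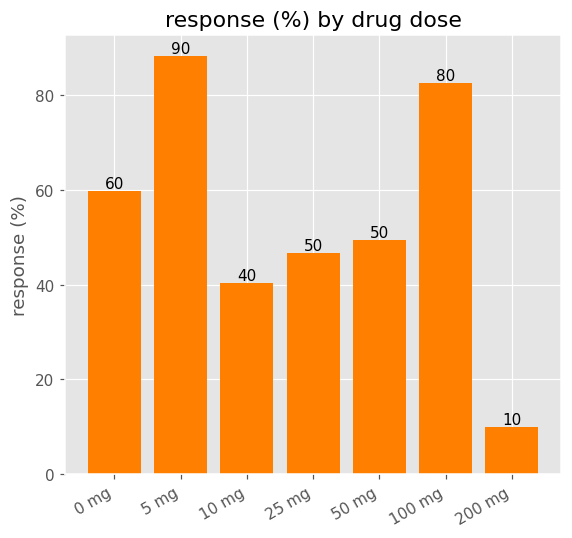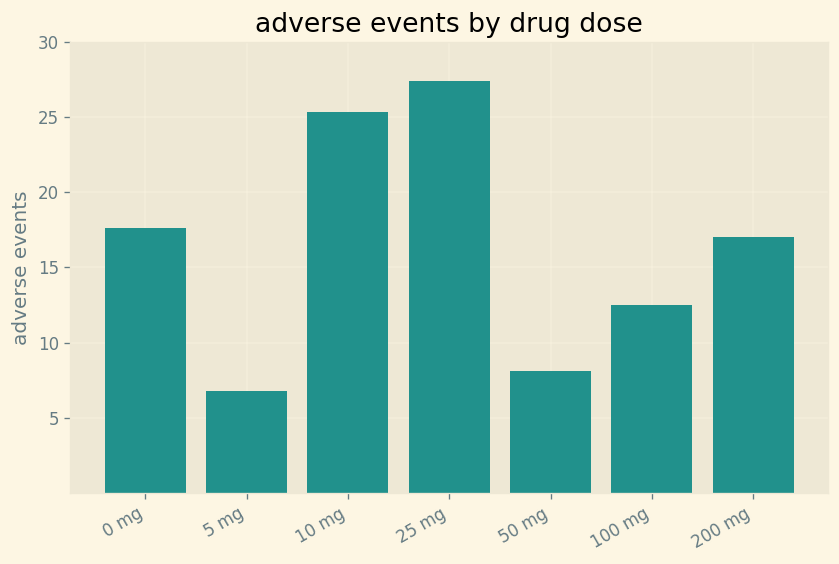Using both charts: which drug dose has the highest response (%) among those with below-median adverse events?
5 mg

Chart 2 median adverse events ≈ 15; below-median drug doses: 5 mg, 50 mg, 100 mg. Among those, 5 mg has the highest response (%) (≈ 90).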